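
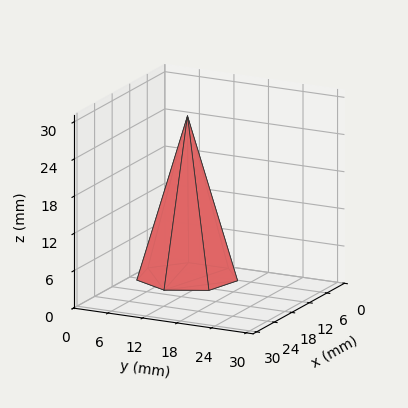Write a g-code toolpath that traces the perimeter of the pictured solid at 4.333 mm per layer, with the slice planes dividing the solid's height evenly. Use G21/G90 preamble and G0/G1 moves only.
Reading the render: the shape is a regular 7-sided pyramid, base circumscribed radius ≈ 8 mm, apex at z ≈ 26 mm (dimensions read to the nearest mm from the axis ticks). For the g-code, the solid's height is divided into equal slices at the stated Δz and each level perimeter traced with G1 moves after a G0 lift.

; perimeter-only toolpath
G21 ; units = mm
G90 ; absolute positioning
G28 ; home
; layer 1
G0 Z4.333
G0 X14.667 Y8.000
G1 X12.157 Y13.213
G1 X6.517 Y14.499
G1 X1.993 Y10.893
G1 X1.993 Y5.107
G1 X6.517 Y1.501
G1 X12.157 Y2.787
G1 X14.667 Y8.000
; layer 2
G0 Z8.667
G0 X13.333 Y8.000
G1 X11.325 Y12.170
G1 X6.813 Y13.199
G1 X3.195 Y10.314
G1 X3.195 Y5.686
G1 X6.813 Y2.801
G1 X11.325 Y3.830
G1 X13.333 Y8.000
; layer 3
G0 Z13.000
G0 X12.000 Y8.000
G1 X10.494 Y11.128
G1 X7.110 Y11.899
G1 X4.396 Y9.736
G1 X4.396 Y6.264
G1 X7.110 Y4.101
G1 X10.494 Y4.873
G1 X12.000 Y8.000
; layer 4
G0 Z17.333
G0 X10.667 Y8.000
G1 X9.663 Y10.085
G1 X7.407 Y10.600
G1 X5.597 Y9.157
G1 X5.597 Y6.843
G1 X7.407 Y5.400
G1 X9.663 Y5.915
G1 X10.667 Y8.000
; layer 5
G0 Z21.667
G0 X9.333 Y8.000
G1 X8.831 Y9.043
G1 X7.703 Y9.300
G1 X6.799 Y8.579
G1 X6.799 Y7.421
G1 X7.703 Y6.700
G1 X8.831 Y6.957
G1 X9.333 Y8.000
M2 ; end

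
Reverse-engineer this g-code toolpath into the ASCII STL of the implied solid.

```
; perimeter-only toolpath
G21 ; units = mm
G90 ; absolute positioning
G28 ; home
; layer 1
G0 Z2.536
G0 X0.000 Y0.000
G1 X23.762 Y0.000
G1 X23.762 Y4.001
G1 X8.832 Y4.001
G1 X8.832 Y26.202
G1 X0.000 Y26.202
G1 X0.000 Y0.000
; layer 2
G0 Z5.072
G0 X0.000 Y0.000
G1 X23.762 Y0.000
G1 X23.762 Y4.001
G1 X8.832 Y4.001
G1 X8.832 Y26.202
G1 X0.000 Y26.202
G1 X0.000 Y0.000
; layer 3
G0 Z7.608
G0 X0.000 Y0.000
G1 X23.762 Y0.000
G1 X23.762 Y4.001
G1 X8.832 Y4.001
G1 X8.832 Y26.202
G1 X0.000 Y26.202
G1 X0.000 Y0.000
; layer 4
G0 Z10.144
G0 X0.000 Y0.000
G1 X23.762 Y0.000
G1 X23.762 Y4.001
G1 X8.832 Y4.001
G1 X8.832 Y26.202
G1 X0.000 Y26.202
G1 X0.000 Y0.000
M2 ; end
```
solid part
  facet normal 0.0000 0.0000 -1.0000
    outer loop
      vertex 23.762 4.001 0.000
      vertex 23.762 0.000 0.000
      vertex 0.000 0.000 0.000
    endloop
  endfacet
  facet normal 0.0000 0.0000 -1.0000
    outer loop
      vertex 8.832 4.001 0.000
      vertex 23.762 4.001 0.000
      vertex 0.000 0.000 0.000
    endloop
  endfacet
  facet normal 0.0000 0.0000 -1.0000
    outer loop
      vertex 8.832 26.202 0.000
      vertex 8.832 4.001 0.000
      vertex 0.000 0.000 0.000
    endloop
  endfacet
  facet normal 0.0000 0.0000 -1.0000
    outer loop
      vertex 0.000 26.202 0.000
      vertex 8.832 26.202 0.000
      vertex 0.000 0.000 0.000
    endloop
  endfacet
  facet normal 0.0000 0.0000 1.0000
    outer loop
      vertex 0.000 0.000 10.144
      vertex 23.762 0.000 10.144
      vertex 23.762 4.001 10.144
    endloop
  endfacet
  facet normal 0.0000 0.0000 1.0000
    outer loop
      vertex 0.000 0.000 10.144
      vertex 23.762 4.001 10.144
      vertex 8.832 4.001 10.144
    endloop
  endfacet
  facet normal 0.0000 0.0000 1.0000
    outer loop
      vertex 0.000 0.000 10.144
      vertex 8.832 4.001 10.144
      vertex 8.832 26.202 10.144
    endloop
  endfacet
  facet normal 0.0000 0.0000 1.0000
    outer loop
      vertex 0.000 0.000 10.144
      vertex 8.832 26.202 10.144
      vertex 0.000 26.202 10.144
    endloop
  endfacet
  facet normal 0.0000 -1.0000 0.0000
    outer loop
      vertex 0.000 0.000 0.000
      vertex 23.762 0.000 0.000
      vertex 23.762 0.000 10.144
    endloop
  endfacet
  facet normal 0.0000 -1.0000 0.0000
    outer loop
      vertex 0.000 0.000 0.000
      vertex 23.762 0.000 10.144
      vertex 0.000 0.000 10.144
    endloop
  endfacet
  facet normal 1.0000 0.0000 0.0000
    outer loop
      vertex 23.762 0.000 0.000
      vertex 23.762 4.001 0.000
      vertex 23.762 4.001 10.144
    endloop
  endfacet
  facet normal 1.0000 0.0000 0.0000
    outer loop
      vertex 23.762 0.000 0.000
      vertex 23.762 4.001 10.144
      vertex 23.762 0.000 10.144
    endloop
  endfacet
  facet normal 0.0000 1.0000 0.0000
    outer loop
      vertex 23.762 4.001 0.000
      vertex 8.832 4.001 0.000
      vertex 8.832 4.001 10.144
    endloop
  endfacet
  facet normal 0.0000 1.0000 0.0000
    outer loop
      vertex 23.762 4.001 0.000
      vertex 8.832 4.001 10.144
      vertex 23.762 4.001 10.144
    endloop
  endfacet
  facet normal 1.0000 0.0000 0.0000
    outer loop
      vertex 8.832 4.001 0.000
      vertex 8.832 26.202 0.000
      vertex 8.832 26.202 10.144
    endloop
  endfacet
  facet normal 1.0000 0.0000 0.0000
    outer loop
      vertex 8.832 4.001 0.000
      vertex 8.832 26.202 10.144
      vertex 8.832 4.001 10.144
    endloop
  endfacet
  facet normal 0.0000 1.0000 0.0000
    outer loop
      vertex 8.832 26.202 0.000
      vertex 0.000 26.202 0.000
      vertex 0.000 26.202 10.144
    endloop
  endfacet
  facet normal 0.0000 1.0000 0.0000
    outer loop
      vertex 8.832 26.202 0.000
      vertex 0.000 26.202 10.144
      vertex 8.832 26.202 10.144
    endloop
  endfacet
  facet normal -1.0000 0.0000 0.0000
    outer loop
      vertex 0.000 26.202 0.000
      vertex 0.000 0.000 0.000
      vertex 0.000 0.000 10.144
    endloop
  endfacet
  facet normal -1.0000 0.0000 0.0000
    outer loop
      vertex 0.000 26.202 0.000
      vertex 0.000 0.000 10.144
      vertex 0.000 26.202 10.144
    endloop
  endfacet
endsolid part

The G0 Z moves step by Δz≈2.536 mm. Every layer's G1 loop is the same polygon, so the solid is a straight extrusion of it from z=0 to z≈10.1. Closing with flat bottom and top caps and triangulating gives 20 facets — an L-shaped prism: outer 23.8 × 26.2 mm, arm thicknesses ≈ 4 mm (horizontal) and 8.83 mm (vertical), extruded 10.1 mm in z.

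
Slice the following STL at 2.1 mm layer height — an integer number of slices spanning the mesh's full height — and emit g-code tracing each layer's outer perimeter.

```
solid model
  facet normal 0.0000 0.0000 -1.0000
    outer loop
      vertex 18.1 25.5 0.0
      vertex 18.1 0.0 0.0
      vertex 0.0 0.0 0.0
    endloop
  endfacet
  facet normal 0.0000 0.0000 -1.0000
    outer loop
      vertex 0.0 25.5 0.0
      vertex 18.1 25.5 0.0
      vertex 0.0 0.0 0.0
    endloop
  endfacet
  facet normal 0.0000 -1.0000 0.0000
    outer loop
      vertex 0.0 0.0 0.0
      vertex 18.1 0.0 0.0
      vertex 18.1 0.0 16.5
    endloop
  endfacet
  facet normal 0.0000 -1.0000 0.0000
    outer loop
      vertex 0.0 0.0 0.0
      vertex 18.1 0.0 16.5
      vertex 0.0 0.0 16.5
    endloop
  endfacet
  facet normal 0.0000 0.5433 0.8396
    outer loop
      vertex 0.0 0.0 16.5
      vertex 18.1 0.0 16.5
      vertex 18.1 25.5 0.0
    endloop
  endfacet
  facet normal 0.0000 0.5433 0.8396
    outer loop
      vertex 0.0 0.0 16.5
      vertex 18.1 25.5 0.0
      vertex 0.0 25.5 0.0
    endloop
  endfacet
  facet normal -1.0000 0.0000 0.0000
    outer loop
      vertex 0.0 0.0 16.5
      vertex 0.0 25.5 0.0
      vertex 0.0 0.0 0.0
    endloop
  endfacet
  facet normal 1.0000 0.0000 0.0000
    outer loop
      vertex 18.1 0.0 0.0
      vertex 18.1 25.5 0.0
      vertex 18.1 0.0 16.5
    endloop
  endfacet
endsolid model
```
; perimeter-only toolpath
G21 ; units = mm
G90 ; absolute positioning
G28 ; home
; layer 1
G0 Z2.1
G0 X0.0 Y0.0
G1 X18.1 Y0.0
G1 X18.1 Y22.3
G1 X0.0 Y22.3
G1 X0.0 Y0.0
; layer 2
G0 Z4.1
G0 X0.0 Y0.0
G1 X18.1 Y0.0
G1 X18.1 Y19.1
G1 X0.0 Y19.1
G1 X0.0 Y0.0
; layer 3
G0 Z6.2
G0 X0.0 Y0.0
G1 X18.1 Y0.0
G1 X18.1 Y15.9
G1 X0.0 Y15.9
G1 X0.0 Y0.0
; layer 4
G0 Z8.2
G0 X0.0 Y0.0
G1 X18.1 Y0.0
G1 X18.1 Y12.8
G1 X0.0 Y12.8
G1 X0.0 Y0.0
; layer 5
G0 Z10.3
G0 X0.0 Y0.0
G1 X18.1 Y0.0
G1 X18.1 Y9.6
G1 X0.0 Y9.6
G1 X0.0 Y0.0
; layer 6
G0 Z12.4
G0 X0.0 Y0.0
G1 X18.1 Y0.0
G1 X18.1 Y6.4
G1 X0.0 Y6.4
G1 X0.0 Y0.0
; layer 7
G0 Z14.4
G0 X0.0 Y0.0
G1 X18.1 Y0.0
G1 X18.1 Y3.2
G1 X0.0 Y3.2
G1 X0.0 Y0.0
M2 ; end

The solid is a wedge (ramp): 18.1 × 25.5 mm base, rising to 16.5 mm along the y=0 edge and sloping linearly to z=0 at y=25.5. Slicing at Δz = 2.1 mm — 8 equal slices spanning the solid's height, so layer i sits at z = i·h/8 — gives 7 non-empty perimeters. Each is a 4-segment closed polygon; G0 lifts to the layer z and rapids to the start vertex, then G1 traces the edges. The cross-section shrinks linearly with z (the slice at the apex is degenerate and omitted).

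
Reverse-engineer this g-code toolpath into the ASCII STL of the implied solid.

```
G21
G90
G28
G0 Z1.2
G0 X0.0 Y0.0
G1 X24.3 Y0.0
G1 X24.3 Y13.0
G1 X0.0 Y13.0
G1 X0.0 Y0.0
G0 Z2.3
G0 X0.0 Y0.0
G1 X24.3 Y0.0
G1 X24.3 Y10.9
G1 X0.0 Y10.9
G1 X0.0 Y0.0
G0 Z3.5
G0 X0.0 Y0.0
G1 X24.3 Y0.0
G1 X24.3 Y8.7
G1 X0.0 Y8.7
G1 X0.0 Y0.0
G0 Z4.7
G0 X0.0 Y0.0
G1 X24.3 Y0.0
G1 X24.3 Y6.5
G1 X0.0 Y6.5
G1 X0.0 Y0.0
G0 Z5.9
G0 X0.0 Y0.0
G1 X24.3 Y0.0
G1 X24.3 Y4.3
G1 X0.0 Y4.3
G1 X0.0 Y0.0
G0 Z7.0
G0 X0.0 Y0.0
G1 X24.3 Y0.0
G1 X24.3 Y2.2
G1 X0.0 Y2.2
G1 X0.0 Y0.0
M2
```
solid part
  facet normal 0.0000 0.0000 -1.0000
    outer loop
      vertex 24.3 15.2 0.0
      vertex 24.3 0.0 0.0
      vertex 0.0 0.0 0.0
    endloop
  endfacet
  facet normal 0.0000 0.0000 -1.0000
    outer loop
      vertex 0.0 15.2 0.0
      vertex 24.3 15.2 0.0
      vertex 0.0 0.0 0.0
    endloop
  endfacet
  facet normal 0.0000 -1.0000 0.0000
    outer loop
      vertex 0.0 0.0 0.0
      vertex 24.3 0.0 0.0
      vertex 24.3 0.0 8.2
    endloop
  endfacet
  facet normal 0.0000 -1.0000 0.0000
    outer loop
      vertex 0.0 0.0 0.0
      vertex 24.3 0.0 8.2
      vertex 0.0 0.0 8.2
    endloop
  endfacet
  facet normal 0.0000 0.4748 0.8801
    outer loop
      vertex 0.0 0.0 8.2
      vertex 24.3 0.0 8.2
      vertex 24.3 15.2 0.0
    endloop
  endfacet
  facet normal 0.0000 0.4748 0.8801
    outer loop
      vertex 0.0 0.0 8.2
      vertex 24.3 15.2 0.0
      vertex 0.0 15.2 0.0
    endloop
  endfacet
  facet normal -1.0000 0.0000 0.0000
    outer loop
      vertex 0.0 0.0 8.2
      vertex 0.0 15.2 0.0
      vertex 0.0 0.0 0.0
    endloop
  endfacet
  facet normal 1.0000 0.0000 0.0000
    outer loop
      vertex 24.3 0.0 0.0
      vertex 24.3 15.2 0.0
      vertex 24.3 0.0 8.2
    endloop
  endfacet
endsolid part

The G0 Z moves step by Δz≈1.2 mm. The G1 loops shrink linearly with z, so the solid tapers from its base footprint up to z≈8.2. Closing with a flat bottom cap and the tapered top and triangulating gives 8 facets — a wedge (ramp): 24.3 × 15.2 mm base, rising to 8.2 mm along the y=0 edge and sloping linearly to z=0 at y=15.2.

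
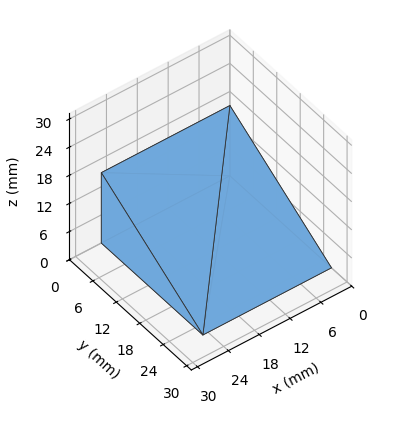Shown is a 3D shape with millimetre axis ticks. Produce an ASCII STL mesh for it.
Reading the render: the shape is a wedge (ramp): 25 × 26 mm base, rising to 15 mm along the y=0 edge and sloping linearly to z=0 at y=26 (dimensions read to the nearest mm from the axis ticks). For the STL, each face is triangulated and given an outward normal.

solid part
  facet normal 0.0000 0.0000 -1.0000
    outer loop
      vertex 25.000 26.000 0.000
      vertex 25.000 0.000 0.000
      vertex 0.000 0.000 0.000
    endloop
  endfacet
  facet normal 0.0000 0.0000 -1.0000
    outer loop
      vertex 0.000 26.000 0.000
      vertex 25.000 26.000 0.000
      vertex 0.000 0.000 0.000
    endloop
  endfacet
  facet normal 0.0000 -1.0000 0.0000
    outer loop
      vertex 0.000 0.000 0.000
      vertex 25.000 0.000 0.000
      vertex 25.000 0.000 15.000
    endloop
  endfacet
  facet normal 0.0000 -1.0000 0.0000
    outer loop
      vertex 0.000 0.000 0.000
      vertex 25.000 0.000 15.000
      vertex 0.000 0.000 15.000
    endloop
  endfacet
  facet normal 0.0000 0.4997 0.8662
    outer loop
      vertex 0.000 0.000 15.000
      vertex 25.000 0.000 15.000
      vertex 25.000 26.000 0.000
    endloop
  endfacet
  facet normal 0.0000 0.4997 0.8662
    outer loop
      vertex 0.000 0.000 15.000
      vertex 25.000 26.000 0.000
      vertex 0.000 26.000 0.000
    endloop
  endfacet
  facet normal -1.0000 0.0000 0.0000
    outer loop
      vertex 0.000 0.000 15.000
      vertex 0.000 26.000 0.000
      vertex 0.000 0.000 0.000
    endloop
  endfacet
  facet normal 1.0000 0.0000 0.0000
    outer loop
      vertex 25.000 0.000 0.000
      vertex 25.000 26.000 0.000
      vertex 25.000 0.000 15.000
    endloop
  endfacet
endsolid part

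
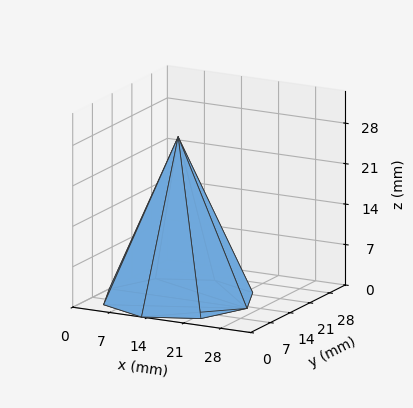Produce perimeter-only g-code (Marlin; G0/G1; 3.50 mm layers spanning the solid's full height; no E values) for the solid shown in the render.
Reading the render: the shape is a regular 8-sided pyramid, base circumscribed radius ≈ 13 mm, apex at z ≈ 28 mm (dimensions read to the nearest mm from the axis ticks). For the g-code, the solid's height is divided into equal slices at the stated Δz and each level perimeter traced with G1 moves after a G0 lift.

; perimeter-only toolpath
G21 ; units = mm
G90 ; absolute positioning
G28 ; home
; layer 1
G0 Z3.50
G0 X24.38 Y13.00
G1 X21.04 Y21.04
G1 X13.00 Y24.38
G1 X4.96 Y21.04
G1 X1.62 Y13.00
G1 X4.96 Y4.96
G1 X13.00 Y1.62
G1 X21.04 Y4.96
G1 X24.38 Y13.00
; layer 2
G0 Z7.00
G0 X22.75 Y13.00
G1 X19.89 Y19.89
G1 X13.00 Y22.75
G1 X6.11 Y19.89
G1 X3.25 Y13.00
G1 X6.11 Y6.11
G1 X13.00 Y3.25
G1 X19.89 Y6.11
G1 X22.75 Y13.00
; layer 3
G0 Z10.50
G0 X21.12 Y13.00
G1 X18.74 Y18.74
G1 X13.00 Y21.12
G1 X7.26 Y18.74
G1 X4.88 Y13.00
G1 X7.26 Y7.26
G1 X13.00 Y4.88
G1 X18.74 Y7.26
G1 X21.12 Y13.00
; layer 4
G0 Z14.00
G0 X19.50 Y13.00
G1 X17.59 Y17.59
G1 X13.00 Y19.50
G1 X8.40 Y17.59
G1 X6.50 Y13.00
G1 X8.40 Y8.40
G1 X13.00 Y6.50
G1 X17.59 Y8.40
G1 X19.50 Y13.00
; layer 5
G0 Z17.50
G0 X17.88 Y13.00
G1 X16.45 Y16.45
G1 X13.00 Y17.88
G1 X9.55 Y16.45
G1 X8.12 Y13.00
G1 X9.55 Y9.55
G1 X13.00 Y8.12
G1 X16.45 Y9.55
G1 X17.88 Y13.00
; layer 6
G0 Z21.00
G0 X16.25 Y13.00
G1 X15.30 Y15.30
G1 X13.00 Y16.25
G1 X10.70 Y15.30
G1 X9.75 Y13.00
G1 X10.70 Y10.70
G1 X13.00 Y9.75
G1 X15.30 Y10.70
G1 X16.25 Y13.00
; layer 7
G0 Z24.50
G0 X14.62 Y13.00
G1 X14.15 Y14.15
G1 X13.00 Y14.62
G1 X11.85 Y14.15
G1 X11.38 Y13.00
G1 X11.85 Y11.85
G1 X13.00 Y11.38
G1 X14.15 Y11.85
G1 X14.62 Y13.00
M2 ; end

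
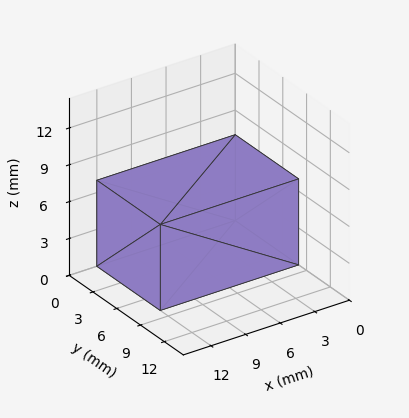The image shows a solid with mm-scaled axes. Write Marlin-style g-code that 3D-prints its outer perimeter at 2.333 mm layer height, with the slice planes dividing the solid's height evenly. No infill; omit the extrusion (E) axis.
Reading the render: the shape is a rectangular box, roughly 12 × 8 mm footprint and 7 mm tall (dimensions read to the nearest mm from the axis ticks). For the g-code, the solid's height is divided into equal slices at the stated Δz and each level perimeter traced with G1 moves after a G0 lift.

; perimeter-only toolpath
G21 ; units = mm
G90 ; absolute positioning
G28 ; home
; layer 1
G0 Z2.333
G0 X0.000 Y0.000
G1 X12.000 Y0.000
G1 X12.000 Y8.000
G1 X0.000 Y8.000
G1 X0.000 Y0.000
; layer 2
G0 Z4.667
G0 X0.000 Y0.000
G1 X12.000 Y0.000
G1 X12.000 Y8.000
G1 X0.000 Y8.000
G1 X0.000 Y0.000
; layer 3
G0 Z7.000
G0 X0.000 Y0.000
G1 X12.000 Y0.000
G1 X12.000 Y8.000
G1 X0.000 Y8.000
G1 X0.000 Y0.000
M2 ; end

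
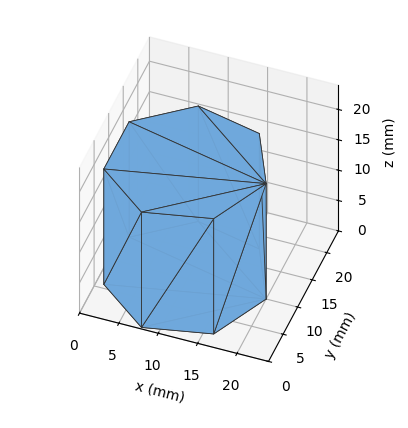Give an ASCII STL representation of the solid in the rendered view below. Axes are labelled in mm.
Reading the render: the shape is a regular 7-sided prism (a cylinder approximated with 7 flat sides), circumscribed radius ≈ 10 mm, height ≈ 19 mm (dimensions read to the nearest mm from the axis ticks). For the STL, each face is triangulated and given an outward normal.

solid part
  facet normal 0.0000 0.0000 -1.0000
    outer loop
      vertex 7.775 19.749 0.000
      vertex 16.235 17.818 0.000
      vertex 20.000 10.000 0.000
    endloop
  endfacet
  facet normal 0.0000 0.0000 -1.0000
    outer loop
      vertex 0.990 14.339 0.000
      vertex 7.775 19.749 0.000
      vertex 20.000 10.000 0.000
    endloop
  endfacet
  facet normal 0.0000 0.0000 -1.0000
    outer loop
      vertex 0.990 5.661 0.000
      vertex 0.990 14.339 0.000
      vertex 20.000 10.000 0.000
    endloop
  endfacet
  facet normal 0.0000 0.0000 -1.0000
    outer loop
      vertex 7.775 0.251 0.000
      vertex 0.990 5.661 0.000
      vertex 20.000 10.000 0.000
    endloop
  endfacet
  facet normal 0.0000 0.0000 -1.0000
    outer loop
      vertex 16.235 2.182 0.000
      vertex 7.775 0.251 0.000
      vertex 20.000 10.000 0.000
    endloop
  endfacet
  facet normal 0.0000 0.0000 1.0000
    outer loop
      vertex 20.000 10.000 19.000
      vertex 16.235 17.818 19.000
      vertex 7.775 19.749 19.000
    endloop
  endfacet
  facet normal 0.0000 0.0000 1.0000
    outer loop
      vertex 20.000 10.000 19.000
      vertex 7.775 19.749 19.000
      vertex 0.990 14.339 19.000
    endloop
  endfacet
  facet normal 0.0000 0.0000 1.0000
    outer loop
      vertex 20.000 10.000 19.000
      vertex 0.990 14.339 19.000
      vertex 0.990 5.661 19.000
    endloop
  endfacet
  facet normal 0.0000 0.0000 1.0000
    outer loop
      vertex 20.000 10.000 19.000
      vertex 0.990 5.661 19.000
      vertex 7.775 0.251 19.000
    endloop
  endfacet
  facet normal 0.0000 0.0000 1.0000
    outer loop
      vertex 20.000 10.000 19.000
      vertex 7.775 0.251 19.000
      vertex 16.235 2.182 19.000
    endloop
  endfacet
  facet normal 0.9010 0.4339 0.0000
    outer loop
      vertex 20.000 10.000 0.000
      vertex 16.235 17.818 0.000
      vertex 16.235 17.818 19.000
    endloop
  endfacet
  facet normal 0.9010 0.4339 0.0000
    outer loop
      vertex 20.000 10.000 0.000
      vertex 16.235 17.818 19.000
      vertex 20.000 10.000 19.000
    endloop
  endfacet
  facet normal 0.2225 0.9749 0.0000
    outer loop
      vertex 16.235 17.818 0.000
      vertex 7.775 19.749 0.000
      vertex 7.775 19.749 19.000
    endloop
  endfacet
  facet normal 0.2225 0.9749 0.0000
    outer loop
      vertex 16.235 17.818 0.000
      vertex 7.775 19.749 19.000
      vertex 16.235 17.818 19.000
    endloop
  endfacet
  facet normal -0.6234 0.7819 0.0000
    outer loop
      vertex 7.775 19.749 0.000
      vertex 0.990 14.339 0.000
      vertex 0.990 14.339 19.000
    endloop
  endfacet
  facet normal -0.6234 0.7819 0.0000
    outer loop
      vertex 7.775 19.749 0.000
      vertex 0.990 14.339 19.000
      vertex 7.775 19.749 19.000
    endloop
  endfacet
  facet normal -1.0000 0.0000 0.0000
    outer loop
      vertex 0.990 14.339 0.000
      vertex 0.990 5.661 0.000
      vertex 0.990 5.661 19.000
    endloop
  endfacet
  facet normal -1.0000 0.0000 0.0000
    outer loop
      vertex 0.990 14.339 0.000
      vertex 0.990 5.661 19.000
      vertex 0.990 14.339 19.000
    endloop
  endfacet
  facet normal -0.6234 -0.7819 0.0000
    outer loop
      vertex 0.990 5.661 0.000
      vertex 7.775 0.251 0.000
      vertex 7.775 0.251 19.000
    endloop
  endfacet
  facet normal -0.6234 -0.7819 0.0000
    outer loop
      vertex 0.990 5.661 0.000
      vertex 7.775 0.251 19.000
      vertex 0.990 5.661 19.000
    endloop
  endfacet
  facet normal 0.2225 -0.9749 0.0000
    outer loop
      vertex 7.775 0.251 0.000
      vertex 16.235 2.182 0.000
      vertex 16.235 2.182 19.000
    endloop
  endfacet
  facet normal 0.2225 -0.9749 0.0000
    outer loop
      vertex 7.775 0.251 0.000
      vertex 16.235 2.182 19.000
      vertex 7.775 0.251 19.000
    endloop
  endfacet
  facet normal 0.9010 -0.4339 0.0000
    outer loop
      vertex 16.235 2.182 0.000
      vertex 20.000 10.000 0.000
      vertex 20.000 10.000 19.000
    endloop
  endfacet
  facet normal 0.9010 -0.4339 0.0000
    outer loop
      vertex 16.235 2.182 0.000
      vertex 20.000 10.000 19.000
      vertex 16.235 2.182 19.000
    endloop
  endfacet
endsolid part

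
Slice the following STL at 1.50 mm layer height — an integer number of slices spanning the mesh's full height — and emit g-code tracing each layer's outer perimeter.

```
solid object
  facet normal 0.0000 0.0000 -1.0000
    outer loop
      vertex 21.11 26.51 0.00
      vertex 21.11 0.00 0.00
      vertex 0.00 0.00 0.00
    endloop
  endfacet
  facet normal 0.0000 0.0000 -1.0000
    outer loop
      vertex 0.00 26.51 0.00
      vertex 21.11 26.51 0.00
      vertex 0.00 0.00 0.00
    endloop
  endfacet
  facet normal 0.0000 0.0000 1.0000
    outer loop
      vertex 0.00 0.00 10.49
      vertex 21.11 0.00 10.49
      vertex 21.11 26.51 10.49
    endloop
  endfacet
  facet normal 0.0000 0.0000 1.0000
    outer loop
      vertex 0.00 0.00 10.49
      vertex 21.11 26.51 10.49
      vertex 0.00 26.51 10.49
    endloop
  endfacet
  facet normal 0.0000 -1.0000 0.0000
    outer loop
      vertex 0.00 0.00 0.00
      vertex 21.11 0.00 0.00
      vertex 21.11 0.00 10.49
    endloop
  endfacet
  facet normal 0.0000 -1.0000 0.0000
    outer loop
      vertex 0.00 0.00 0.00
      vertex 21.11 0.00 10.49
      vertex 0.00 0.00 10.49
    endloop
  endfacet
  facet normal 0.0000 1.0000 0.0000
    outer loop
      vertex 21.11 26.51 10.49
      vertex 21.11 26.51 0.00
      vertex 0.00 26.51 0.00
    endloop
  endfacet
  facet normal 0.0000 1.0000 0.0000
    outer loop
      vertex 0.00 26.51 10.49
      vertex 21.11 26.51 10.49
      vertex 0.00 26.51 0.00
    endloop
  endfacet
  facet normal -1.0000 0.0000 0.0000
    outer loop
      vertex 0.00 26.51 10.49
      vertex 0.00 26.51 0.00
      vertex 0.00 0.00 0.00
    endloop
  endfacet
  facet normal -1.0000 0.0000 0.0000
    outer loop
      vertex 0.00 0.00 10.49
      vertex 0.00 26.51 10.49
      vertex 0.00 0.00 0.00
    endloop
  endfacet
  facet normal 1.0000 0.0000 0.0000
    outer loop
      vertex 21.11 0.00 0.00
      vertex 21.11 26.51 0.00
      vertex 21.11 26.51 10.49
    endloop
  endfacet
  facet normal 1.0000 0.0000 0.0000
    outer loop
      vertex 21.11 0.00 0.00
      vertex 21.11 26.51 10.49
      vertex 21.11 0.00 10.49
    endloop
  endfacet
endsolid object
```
; perimeter-only toolpath
G21 ; units = mm
G90 ; absolute positioning
G28 ; home
; layer 1
G0 Z1.50
G0 X0.00 Y0.00
G1 X21.11 Y0.00
G1 X21.11 Y26.51
G1 X0.00 Y26.51
G1 X0.00 Y0.00
; layer 2
G0 Z3.00
G0 X0.00 Y0.00
G1 X21.11 Y0.00
G1 X21.11 Y26.51
G1 X0.00 Y26.51
G1 X0.00 Y0.00
; layer 3
G0 Z4.50
G0 X0.00 Y0.00
G1 X21.11 Y0.00
G1 X21.11 Y26.51
G1 X0.00 Y26.51
G1 X0.00 Y0.00
; layer 4
G0 Z5.99
G0 X0.00 Y0.00
G1 X21.11 Y0.00
G1 X21.11 Y26.51
G1 X0.00 Y26.51
G1 X0.00 Y0.00
; layer 5
G0 Z7.49
G0 X0.00 Y0.00
G1 X21.11 Y0.00
G1 X21.11 Y26.51
G1 X0.00 Y26.51
G1 X0.00 Y0.00
; layer 6
G0 Z8.99
G0 X0.00 Y0.00
G1 X21.11 Y0.00
G1 X21.11 Y26.51
G1 X0.00 Y26.51
G1 X0.00 Y0.00
; layer 7
G0 Z10.49
G0 X0.00 Y0.00
G1 X21.11 Y0.00
G1 X21.11 Y26.51
G1 X0.00 Y26.51
G1 X0.00 Y0.00
M2 ; end

The solid is a rectangular box, roughly 21.1 × 26.5 mm footprint and 10.5 mm tall. Slicing at Δz = 1.50 mm — 7 equal slices spanning the solid's height, so layer i sits at z = i·h/7 — gives 7 non-empty perimeters. Each is a 4-segment closed polygon; G0 lifts to the layer z and rapids to the start vertex, then G1 traces the edges.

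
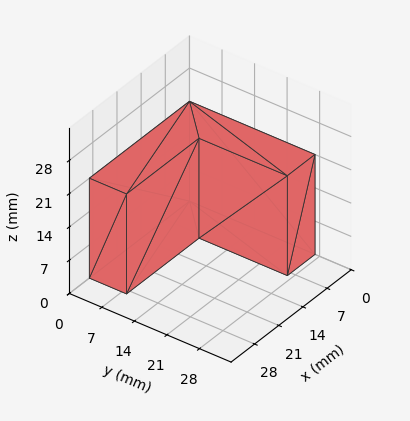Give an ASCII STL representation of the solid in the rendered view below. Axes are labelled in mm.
Reading the render: the shape is an L-shaped prism: outer 29 × 27 mm, arm thicknesses ≈ 8 mm (horizontal) and 8 mm (vertical), extruded 21 mm in z (dimensions read to the nearest mm from the axis ticks). For the STL, each face is triangulated and given an outward normal.

solid part
  facet normal 0.0000 0.0000 -1.0000
    outer loop
      vertex 29.00 8.00 0.00
      vertex 29.00 0.00 0.00
      vertex 0.00 0.00 0.00
    endloop
  endfacet
  facet normal 0.0000 0.0000 -1.0000
    outer loop
      vertex 8.00 8.00 0.00
      vertex 29.00 8.00 0.00
      vertex 0.00 0.00 0.00
    endloop
  endfacet
  facet normal 0.0000 0.0000 -1.0000
    outer loop
      vertex 8.00 27.00 0.00
      vertex 8.00 8.00 0.00
      vertex 0.00 0.00 0.00
    endloop
  endfacet
  facet normal 0.0000 0.0000 -1.0000
    outer loop
      vertex 0.00 27.00 0.00
      vertex 8.00 27.00 0.00
      vertex 0.00 0.00 0.00
    endloop
  endfacet
  facet normal 0.0000 0.0000 1.0000
    outer loop
      vertex 0.00 0.00 21.00
      vertex 29.00 0.00 21.00
      vertex 29.00 8.00 21.00
    endloop
  endfacet
  facet normal 0.0000 0.0000 1.0000
    outer loop
      vertex 0.00 0.00 21.00
      vertex 29.00 8.00 21.00
      vertex 8.00 8.00 21.00
    endloop
  endfacet
  facet normal 0.0000 0.0000 1.0000
    outer loop
      vertex 0.00 0.00 21.00
      vertex 8.00 8.00 21.00
      vertex 8.00 27.00 21.00
    endloop
  endfacet
  facet normal 0.0000 0.0000 1.0000
    outer loop
      vertex 0.00 0.00 21.00
      vertex 8.00 27.00 21.00
      vertex 0.00 27.00 21.00
    endloop
  endfacet
  facet normal 0.0000 -1.0000 0.0000
    outer loop
      vertex 0.00 0.00 0.00
      vertex 29.00 0.00 0.00
      vertex 29.00 0.00 21.00
    endloop
  endfacet
  facet normal 0.0000 -1.0000 0.0000
    outer loop
      vertex 0.00 0.00 0.00
      vertex 29.00 0.00 21.00
      vertex 0.00 0.00 21.00
    endloop
  endfacet
  facet normal 1.0000 0.0000 0.0000
    outer loop
      vertex 29.00 0.00 0.00
      vertex 29.00 8.00 0.00
      vertex 29.00 8.00 21.00
    endloop
  endfacet
  facet normal 1.0000 0.0000 0.0000
    outer loop
      vertex 29.00 0.00 0.00
      vertex 29.00 8.00 21.00
      vertex 29.00 0.00 21.00
    endloop
  endfacet
  facet normal 0.0000 1.0000 0.0000
    outer loop
      vertex 29.00 8.00 0.00
      vertex 8.00 8.00 0.00
      vertex 8.00 8.00 21.00
    endloop
  endfacet
  facet normal 0.0000 1.0000 0.0000
    outer loop
      vertex 29.00 8.00 0.00
      vertex 8.00 8.00 21.00
      vertex 29.00 8.00 21.00
    endloop
  endfacet
  facet normal 1.0000 0.0000 0.0000
    outer loop
      vertex 8.00 8.00 0.00
      vertex 8.00 27.00 0.00
      vertex 8.00 27.00 21.00
    endloop
  endfacet
  facet normal 1.0000 0.0000 0.0000
    outer loop
      vertex 8.00 8.00 0.00
      vertex 8.00 27.00 21.00
      vertex 8.00 8.00 21.00
    endloop
  endfacet
  facet normal 0.0000 1.0000 0.0000
    outer loop
      vertex 8.00 27.00 0.00
      vertex 0.00 27.00 0.00
      vertex 0.00 27.00 21.00
    endloop
  endfacet
  facet normal 0.0000 1.0000 0.0000
    outer loop
      vertex 8.00 27.00 0.00
      vertex 0.00 27.00 21.00
      vertex 8.00 27.00 21.00
    endloop
  endfacet
  facet normal -1.0000 0.0000 0.0000
    outer loop
      vertex 0.00 27.00 0.00
      vertex 0.00 0.00 0.00
      vertex 0.00 0.00 21.00
    endloop
  endfacet
  facet normal -1.0000 0.0000 0.0000
    outer loop
      vertex 0.00 27.00 0.00
      vertex 0.00 0.00 21.00
      vertex 0.00 27.00 21.00
    endloop
  endfacet
endsolid part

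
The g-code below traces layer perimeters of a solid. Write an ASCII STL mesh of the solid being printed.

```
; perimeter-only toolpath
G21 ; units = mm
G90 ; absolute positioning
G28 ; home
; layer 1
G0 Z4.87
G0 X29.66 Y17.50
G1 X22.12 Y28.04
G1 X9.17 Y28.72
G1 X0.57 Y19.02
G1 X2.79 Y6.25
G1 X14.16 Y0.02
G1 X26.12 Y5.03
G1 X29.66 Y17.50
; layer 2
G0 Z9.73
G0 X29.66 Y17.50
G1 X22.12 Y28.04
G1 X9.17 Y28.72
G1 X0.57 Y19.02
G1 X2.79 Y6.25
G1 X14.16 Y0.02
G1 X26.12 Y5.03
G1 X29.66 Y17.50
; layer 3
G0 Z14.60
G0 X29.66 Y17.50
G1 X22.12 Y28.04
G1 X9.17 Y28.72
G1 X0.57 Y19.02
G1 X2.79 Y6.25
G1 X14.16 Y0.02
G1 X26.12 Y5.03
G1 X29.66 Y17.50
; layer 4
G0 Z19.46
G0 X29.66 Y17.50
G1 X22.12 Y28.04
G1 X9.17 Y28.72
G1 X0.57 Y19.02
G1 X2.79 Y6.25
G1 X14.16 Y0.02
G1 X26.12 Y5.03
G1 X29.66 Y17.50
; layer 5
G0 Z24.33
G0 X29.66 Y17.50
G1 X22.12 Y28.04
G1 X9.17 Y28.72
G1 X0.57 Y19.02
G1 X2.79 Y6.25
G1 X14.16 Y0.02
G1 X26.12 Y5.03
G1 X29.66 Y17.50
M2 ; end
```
solid part
  facet normal 0.0000 0.0000 -1.0000
    outer loop
      vertex 9.17 28.72 0.00
      vertex 22.12 28.04 0.00
      vertex 29.66 17.50 0.00
    endloop
  endfacet
  facet normal 0.0000 0.0000 -1.0000
    outer loop
      vertex 0.57 19.02 0.00
      vertex 9.17 28.72 0.00
      vertex 29.66 17.50 0.00
    endloop
  endfacet
  facet normal 0.0000 0.0000 -1.0000
    outer loop
      vertex 2.79 6.25 0.00
      vertex 0.57 19.02 0.00
      vertex 29.66 17.50 0.00
    endloop
  endfacet
  facet normal 0.0000 0.0000 -1.0000
    outer loop
      vertex 14.16 0.02 0.00
      vertex 2.79 6.25 0.00
      vertex 29.66 17.50 0.00
    endloop
  endfacet
  facet normal 0.0000 0.0000 -1.0000
    outer loop
      vertex 26.12 5.03 0.00
      vertex 14.16 0.02 0.00
      vertex 29.66 17.50 0.00
    endloop
  endfacet
  facet normal 0.0000 0.0000 1.0000
    outer loop
      vertex 29.66 17.50 24.33
      vertex 22.12 28.04 24.33
      vertex 9.17 28.72 24.33
    endloop
  endfacet
  facet normal 0.0000 0.0000 1.0000
    outer loop
      vertex 29.66 17.50 24.33
      vertex 9.17 28.72 24.33
      vertex 0.57 19.02 24.33
    endloop
  endfacet
  facet normal 0.0000 0.0000 1.0000
    outer loop
      vertex 29.66 17.50 24.33
      vertex 0.57 19.02 24.33
      vertex 2.79 6.25 24.33
    endloop
  endfacet
  facet normal 0.0000 0.0000 1.0000
    outer loop
      vertex 29.66 17.50 24.33
      vertex 2.79 6.25 24.33
      vertex 14.16 0.02 24.33
    endloop
  endfacet
  facet normal 0.0000 0.0000 1.0000
    outer loop
      vertex 29.66 17.50 24.33
      vertex 14.16 0.02 24.33
      vertex 26.12 5.03 24.33
    endloop
  endfacet
  facet normal 0.8133 0.5818 0.0000
    outer loop
      vertex 29.66 17.50 0.00
      vertex 22.12 28.04 0.00
      vertex 22.12 28.04 24.33
    endloop
  endfacet
  facet normal 0.8133 0.5818 0.0000
    outer loop
      vertex 29.66 17.50 0.00
      vertex 22.12 28.04 24.33
      vertex 29.66 17.50 24.33
    endloop
  endfacet
  facet normal 0.0524 0.9986 0.0000
    outer loop
      vertex 22.12 28.04 0.00
      vertex 9.17 28.72 0.00
      vertex 9.17 28.72 24.33
    endloop
  endfacet
  facet normal 0.0524 0.9986 0.0000
    outer loop
      vertex 22.12 28.04 0.00
      vertex 9.17 28.72 24.33
      vertex 22.12 28.04 24.33
    endloop
  endfacet
  facet normal -0.7483 0.6634 0.0000
    outer loop
      vertex 9.17 28.72 0.00
      vertex 0.57 19.02 0.00
      vertex 0.57 19.02 24.33
    endloop
  endfacet
  facet normal -0.7483 0.6634 0.0000
    outer loop
      vertex 9.17 28.72 0.00
      vertex 0.57 19.02 24.33
      vertex 9.17 28.72 24.33
    endloop
  endfacet
  facet normal -0.9852 -0.1713 0.0000
    outer loop
      vertex 0.57 19.02 0.00
      vertex 2.79 6.25 0.00
      vertex 2.79 6.25 24.33
    endloop
  endfacet
  facet normal -0.9852 -0.1713 0.0000
    outer loop
      vertex 0.57 19.02 0.00
      vertex 2.79 6.25 24.33
      vertex 0.57 19.02 24.33
    endloop
  endfacet
  facet normal -0.4805 -0.8770 0.0000
    outer loop
      vertex 2.79 6.25 0.00
      vertex 14.16 0.02 0.00
      vertex 14.16 0.02 24.33
    endloop
  endfacet
  facet normal -0.4805 -0.8770 0.0000
    outer loop
      vertex 2.79 6.25 0.00
      vertex 14.16 0.02 24.33
      vertex 2.79 6.25 24.33
    endloop
  endfacet
  facet normal 0.3864 -0.9223 0.0000
    outer loop
      vertex 14.16 0.02 0.00
      vertex 26.12 5.03 0.00
      vertex 26.12 5.03 24.33
    endloop
  endfacet
  facet normal 0.3864 -0.9223 0.0000
    outer loop
      vertex 14.16 0.02 0.00
      vertex 26.12 5.03 24.33
      vertex 14.16 0.02 24.33
    endloop
  endfacet
  facet normal 0.9620 -0.2731 0.0000
    outer loop
      vertex 26.12 5.03 0.00
      vertex 29.66 17.50 0.00
      vertex 29.66 17.50 24.33
    endloop
  endfacet
  facet normal 0.9620 -0.2731 0.0000
    outer loop
      vertex 26.12 5.03 0.00
      vertex 29.66 17.50 24.33
      vertex 26.12 5.03 24.33
    endloop
  endfacet
endsolid part

The G0 Z moves step by Δz≈4.87 mm. Every layer's G1 loop is the same polygon, so the solid is a straight extrusion of it from z=0 to z≈24.3. Closing with flat bottom and top caps and triangulating gives 24 facets — a regular 7-sided prism (a cylinder approximated with 7 flat sides), circumscribed radius ≈ 14.9 mm, height ≈ 24.3 mm.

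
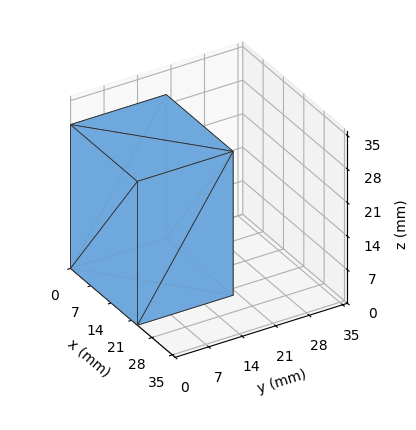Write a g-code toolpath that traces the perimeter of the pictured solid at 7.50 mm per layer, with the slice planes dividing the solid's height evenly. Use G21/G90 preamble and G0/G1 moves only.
Reading the render: the shape is a rectangular box, roughly 23 × 20 mm footprint and 30 mm tall (dimensions read to the nearest mm from the axis ticks). For the g-code, the solid's height is divided into equal slices at the stated Δz and each level perimeter traced with G1 moves after a G0 lift.

; perimeter-only toolpath
G21 ; units = mm
G90 ; absolute positioning
G28 ; home
; layer 1
G0 Z7.50
G0 X0.00 Y0.00
G1 X23.00 Y0.00
G1 X23.00 Y20.00
G1 X0.00 Y20.00
G1 X0.00 Y0.00
; layer 2
G0 Z15.00
G0 X0.00 Y0.00
G1 X23.00 Y0.00
G1 X23.00 Y20.00
G1 X0.00 Y20.00
G1 X0.00 Y0.00
; layer 3
G0 Z22.50
G0 X0.00 Y0.00
G1 X23.00 Y0.00
G1 X23.00 Y20.00
G1 X0.00 Y20.00
G1 X0.00 Y0.00
; layer 4
G0 Z30.00
G0 X0.00 Y0.00
G1 X23.00 Y0.00
G1 X23.00 Y20.00
G1 X0.00 Y20.00
G1 X0.00 Y0.00
M2 ; end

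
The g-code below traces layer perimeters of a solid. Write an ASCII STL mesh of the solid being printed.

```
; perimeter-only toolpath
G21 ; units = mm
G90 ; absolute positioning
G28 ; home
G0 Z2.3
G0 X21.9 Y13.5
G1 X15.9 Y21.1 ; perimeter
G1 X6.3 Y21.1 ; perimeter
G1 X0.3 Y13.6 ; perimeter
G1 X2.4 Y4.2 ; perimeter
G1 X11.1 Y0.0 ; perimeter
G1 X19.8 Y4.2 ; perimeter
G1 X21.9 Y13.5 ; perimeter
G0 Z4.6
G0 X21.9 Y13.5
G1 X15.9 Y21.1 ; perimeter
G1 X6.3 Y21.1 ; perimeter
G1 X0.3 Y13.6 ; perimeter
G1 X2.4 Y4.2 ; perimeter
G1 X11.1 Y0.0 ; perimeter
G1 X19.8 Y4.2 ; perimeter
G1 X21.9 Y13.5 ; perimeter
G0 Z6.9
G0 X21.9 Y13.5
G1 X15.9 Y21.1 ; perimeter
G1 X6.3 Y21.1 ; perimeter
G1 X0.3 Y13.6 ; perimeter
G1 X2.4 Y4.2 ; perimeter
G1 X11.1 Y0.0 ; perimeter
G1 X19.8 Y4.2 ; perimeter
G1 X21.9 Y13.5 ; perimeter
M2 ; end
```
solid part
  facet normal 0.0000 0.0000 -1.0000
    outer loop
      vertex 6.3 21.1 0.0
      vertex 15.9 21.1 0.0
      vertex 21.9 13.5 0.0
    endloop
  endfacet
  facet normal 0.0000 0.0000 -1.0000
    outer loop
      vertex 0.3 13.6 0.0
      vertex 6.3 21.1 0.0
      vertex 21.9 13.5 0.0
    endloop
  endfacet
  facet normal 0.0000 0.0000 -1.0000
    outer loop
      vertex 2.4 4.2 0.0
      vertex 0.3 13.6 0.0
      vertex 21.9 13.5 0.0
    endloop
  endfacet
  facet normal 0.0000 0.0000 -1.0000
    outer loop
      vertex 11.1 0.0 0.0
      vertex 2.4 4.2 0.0
      vertex 21.9 13.5 0.0
    endloop
  endfacet
  facet normal 0.0000 0.0000 -1.0000
    outer loop
      vertex 19.8 4.2 0.0
      vertex 11.1 0.0 0.0
      vertex 21.9 13.5 0.0
    endloop
  endfacet
  facet normal 0.0000 0.0000 1.0000
    outer loop
      vertex 21.9 13.5 6.9
      vertex 15.9 21.1 6.9
      vertex 6.3 21.1 6.9
    endloop
  endfacet
  facet normal 0.0000 0.0000 1.0000
    outer loop
      vertex 21.9 13.5 6.9
      vertex 6.3 21.1 6.9
      vertex 0.3 13.6 6.9
    endloop
  endfacet
  facet normal 0.0000 0.0000 1.0000
    outer loop
      vertex 21.9 13.5 6.9
      vertex 0.3 13.6 6.9
      vertex 2.4 4.2 6.9
    endloop
  endfacet
  facet normal 0.0000 0.0000 1.0000
    outer loop
      vertex 21.9 13.5 6.9
      vertex 2.4 4.2 6.9
      vertex 11.1 0.0 6.9
    endloop
  endfacet
  facet normal 0.0000 0.0000 1.0000
    outer loop
      vertex 21.9 13.5 6.9
      vertex 11.1 0.0 6.9
      vertex 19.8 4.2 6.9
    endloop
  endfacet
  facet normal 0.7849 0.6196 0.0000
    outer loop
      vertex 21.9 13.5 0.0
      vertex 15.9 21.1 0.0
      vertex 15.9 21.1 6.9
    endloop
  endfacet
  facet normal 0.7849 0.6196 0.0000
    outer loop
      vertex 21.9 13.5 0.0
      vertex 15.9 21.1 6.9
      vertex 21.9 13.5 6.9
    endloop
  endfacet
  facet normal 0.0000 1.0000 0.0000
    outer loop
      vertex 15.9 21.1 0.0
      vertex 6.3 21.1 0.0
      vertex 6.3 21.1 6.9
    endloop
  endfacet
  facet normal 0.0000 1.0000 0.0000
    outer loop
      vertex 15.9 21.1 0.0
      vertex 6.3 21.1 6.9
      vertex 15.9 21.1 6.9
    endloop
  endfacet
  facet normal -0.7809 0.6247 0.0000
    outer loop
      vertex 6.3 21.1 0.0
      vertex 0.3 13.6 0.0
      vertex 0.3 13.6 6.9
    endloop
  endfacet
  facet normal -0.7809 0.6247 0.0000
    outer loop
      vertex 6.3 21.1 0.0
      vertex 0.3 13.6 6.9
      vertex 6.3 21.1 6.9
    endloop
  endfacet
  facet normal -0.9759 -0.2180 0.0000
    outer loop
      vertex 0.3 13.6 0.0
      vertex 2.4 4.2 0.0
      vertex 2.4 4.2 6.9
    endloop
  endfacet
  facet normal -0.9759 -0.2180 0.0000
    outer loop
      vertex 0.3 13.6 0.0
      vertex 2.4 4.2 6.9
      vertex 0.3 13.6 6.9
    endloop
  endfacet
  facet normal -0.4347 -0.9006 0.0000
    outer loop
      vertex 2.4 4.2 0.0
      vertex 11.1 0.0 0.0
      vertex 11.1 0.0 6.9
    endloop
  endfacet
  facet normal -0.4347 -0.9006 0.0000
    outer loop
      vertex 2.4 4.2 0.0
      vertex 11.1 0.0 6.9
      vertex 2.4 4.2 6.9
    endloop
  endfacet
  facet normal 0.4347 -0.9006 0.0000
    outer loop
      vertex 11.1 0.0 0.0
      vertex 19.8 4.2 0.0
      vertex 19.8 4.2 6.9
    endloop
  endfacet
  facet normal 0.4347 -0.9006 0.0000
    outer loop
      vertex 11.1 0.0 0.0
      vertex 19.8 4.2 6.9
      vertex 11.1 0.0 6.9
    endloop
  endfacet
  facet normal 0.9754 -0.2203 0.0000
    outer loop
      vertex 19.8 4.2 0.0
      vertex 21.9 13.5 0.0
      vertex 21.9 13.5 6.9
    endloop
  endfacet
  facet normal 0.9754 -0.2203 0.0000
    outer loop
      vertex 19.8 4.2 0.0
      vertex 21.9 13.5 6.9
      vertex 19.8 4.2 6.9
    endloop
  endfacet
endsolid part

The G0 Z moves step by Δz≈2.3 mm. Every layer's G1 loop is the same polygon, so the solid is a straight extrusion of it from z=0 to z≈6.9. Closing with flat bottom and top caps and triangulating gives 24 facets — a regular 7-sided prism (a cylinder approximated with 7 flat sides), circumscribed radius ≈ 11.1 mm, height ≈ 6.9 mm.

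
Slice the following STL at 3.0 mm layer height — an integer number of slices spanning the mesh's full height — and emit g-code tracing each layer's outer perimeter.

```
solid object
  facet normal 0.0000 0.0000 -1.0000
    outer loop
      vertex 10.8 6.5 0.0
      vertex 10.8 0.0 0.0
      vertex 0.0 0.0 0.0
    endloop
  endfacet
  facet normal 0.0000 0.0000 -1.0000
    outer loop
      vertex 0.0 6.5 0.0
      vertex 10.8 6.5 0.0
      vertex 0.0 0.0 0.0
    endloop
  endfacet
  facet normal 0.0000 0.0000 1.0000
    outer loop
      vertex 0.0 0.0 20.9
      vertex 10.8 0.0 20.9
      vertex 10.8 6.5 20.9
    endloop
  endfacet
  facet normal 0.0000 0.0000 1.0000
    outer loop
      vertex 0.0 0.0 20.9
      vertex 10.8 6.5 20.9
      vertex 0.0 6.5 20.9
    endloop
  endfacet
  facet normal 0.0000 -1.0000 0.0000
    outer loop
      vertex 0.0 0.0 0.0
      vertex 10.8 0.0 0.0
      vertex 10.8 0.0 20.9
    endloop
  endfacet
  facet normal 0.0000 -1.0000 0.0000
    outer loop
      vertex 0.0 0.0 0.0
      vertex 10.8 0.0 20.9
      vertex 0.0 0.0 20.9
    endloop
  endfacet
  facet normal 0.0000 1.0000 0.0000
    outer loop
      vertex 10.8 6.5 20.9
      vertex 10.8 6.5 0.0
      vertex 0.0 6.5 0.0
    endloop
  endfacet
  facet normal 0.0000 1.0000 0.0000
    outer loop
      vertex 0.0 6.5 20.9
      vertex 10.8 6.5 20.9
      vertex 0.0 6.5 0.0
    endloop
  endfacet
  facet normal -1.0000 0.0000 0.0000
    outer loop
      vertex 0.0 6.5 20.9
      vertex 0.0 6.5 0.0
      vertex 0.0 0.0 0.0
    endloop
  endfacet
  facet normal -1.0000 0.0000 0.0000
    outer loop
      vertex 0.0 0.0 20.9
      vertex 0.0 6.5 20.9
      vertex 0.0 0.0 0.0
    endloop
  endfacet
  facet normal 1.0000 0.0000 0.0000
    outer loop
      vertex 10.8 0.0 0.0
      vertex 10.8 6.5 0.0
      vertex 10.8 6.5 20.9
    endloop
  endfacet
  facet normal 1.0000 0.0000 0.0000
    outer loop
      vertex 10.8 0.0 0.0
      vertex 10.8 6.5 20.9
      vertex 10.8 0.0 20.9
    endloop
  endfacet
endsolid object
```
; perimeter-only toolpath
G21 ; units = mm
G90 ; absolute positioning
G28 ; home
; layer 1
G0 Z3.0
G0 X0.0 Y0.0
G1 X10.8 Y0.0
G1 X10.8 Y6.5
G1 X0.0 Y6.5
G1 X0.0 Y0.0
; layer 2
G0 Z6.0
G0 X0.0 Y0.0
G1 X10.8 Y0.0
G1 X10.8 Y6.5
G1 X0.0 Y6.5
G1 X0.0 Y0.0
; layer 3
G0 Z9.0
G0 X0.0 Y0.0
G1 X10.8 Y0.0
G1 X10.8 Y6.5
G1 X0.0 Y6.5
G1 X0.0 Y0.0
; layer 4
G0 Z11.9
G0 X0.0 Y0.0
G1 X10.8 Y0.0
G1 X10.8 Y6.5
G1 X0.0 Y6.5
G1 X0.0 Y0.0
; layer 5
G0 Z14.9
G0 X0.0 Y0.0
G1 X10.8 Y0.0
G1 X10.8 Y6.5
G1 X0.0 Y6.5
G1 X0.0 Y0.0
; layer 6
G0 Z17.9
G0 X0.0 Y0.0
G1 X10.8 Y0.0
G1 X10.8 Y6.5
G1 X0.0 Y6.5
G1 X0.0 Y0.0
; layer 7
G0 Z20.9
G0 X0.0 Y0.0
G1 X10.8 Y0.0
G1 X10.8 Y6.5
G1 X0.0 Y6.5
G1 X0.0 Y0.0
M2 ; end

The solid is a rectangular box, roughly 10.8 × 6.5 mm footprint and 20.9 mm tall. Slicing at Δz = 3.0 mm — 7 equal slices spanning the solid's height, so layer i sits at z = i·h/7 — gives 7 non-empty perimeters. Each is a 4-segment closed polygon; G0 lifts to the layer z and rapids to the start vertex, then G1 traces the edges.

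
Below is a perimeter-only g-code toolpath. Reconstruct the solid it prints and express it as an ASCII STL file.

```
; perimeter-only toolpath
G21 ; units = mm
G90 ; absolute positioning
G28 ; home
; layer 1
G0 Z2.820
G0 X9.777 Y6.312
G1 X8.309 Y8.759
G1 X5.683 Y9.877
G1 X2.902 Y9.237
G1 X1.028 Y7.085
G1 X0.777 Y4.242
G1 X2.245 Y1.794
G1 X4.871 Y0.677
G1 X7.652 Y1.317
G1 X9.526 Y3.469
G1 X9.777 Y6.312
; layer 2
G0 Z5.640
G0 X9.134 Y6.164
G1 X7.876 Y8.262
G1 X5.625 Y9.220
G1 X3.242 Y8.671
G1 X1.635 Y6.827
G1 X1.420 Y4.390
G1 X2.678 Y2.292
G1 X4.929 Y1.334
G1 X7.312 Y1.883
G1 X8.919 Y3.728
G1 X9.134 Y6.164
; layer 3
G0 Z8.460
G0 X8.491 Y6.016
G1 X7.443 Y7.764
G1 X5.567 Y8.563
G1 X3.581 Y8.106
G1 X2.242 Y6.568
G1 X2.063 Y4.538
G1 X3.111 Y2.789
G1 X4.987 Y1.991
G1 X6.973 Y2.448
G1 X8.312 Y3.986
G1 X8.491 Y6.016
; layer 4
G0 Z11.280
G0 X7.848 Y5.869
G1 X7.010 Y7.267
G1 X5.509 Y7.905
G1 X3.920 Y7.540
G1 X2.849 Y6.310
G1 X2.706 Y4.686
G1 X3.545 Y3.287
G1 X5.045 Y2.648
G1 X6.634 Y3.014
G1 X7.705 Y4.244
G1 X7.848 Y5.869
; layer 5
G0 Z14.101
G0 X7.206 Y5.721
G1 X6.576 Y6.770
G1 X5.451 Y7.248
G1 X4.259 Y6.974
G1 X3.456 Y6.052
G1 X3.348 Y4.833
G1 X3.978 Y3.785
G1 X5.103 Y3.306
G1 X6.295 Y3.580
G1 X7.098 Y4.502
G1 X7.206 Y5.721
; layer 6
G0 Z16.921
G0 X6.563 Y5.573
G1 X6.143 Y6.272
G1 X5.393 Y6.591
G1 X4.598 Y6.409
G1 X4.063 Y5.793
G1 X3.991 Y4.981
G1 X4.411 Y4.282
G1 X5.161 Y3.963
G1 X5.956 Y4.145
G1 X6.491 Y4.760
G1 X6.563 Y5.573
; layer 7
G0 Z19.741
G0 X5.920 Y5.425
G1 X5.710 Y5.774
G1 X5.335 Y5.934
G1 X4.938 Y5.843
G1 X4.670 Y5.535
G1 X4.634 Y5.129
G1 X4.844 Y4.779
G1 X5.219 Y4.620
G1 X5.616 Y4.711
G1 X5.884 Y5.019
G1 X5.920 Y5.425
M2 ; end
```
solid part
  facet normal 0.0000 0.0000 -1.0000
    outer loop
      vertex 5.741 10.534 0.000
      vertex 8.742 9.257 0.000
      vertex 10.420 6.460 0.000
    endloop
  endfacet
  facet normal 0.0000 0.0000 -1.0000
    outer loop
      vertex 2.563 9.803 0.000
      vertex 5.741 10.534 0.000
      vertex 10.420 6.460 0.000
    endloop
  endfacet
  facet normal 0.0000 0.0000 -1.0000
    outer loop
      vertex 0.421 7.343 0.000
      vertex 2.563 9.803 0.000
      vertex 10.420 6.460 0.000
    endloop
  endfacet
  facet normal 0.0000 0.0000 -1.0000
    outer loop
      vertex 0.134 4.094 0.000
      vertex 0.421 7.343 0.000
      vertex 10.420 6.460 0.000
    endloop
  endfacet
  facet normal 0.0000 0.0000 -1.0000
    outer loop
      vertex 1.812 1.297 0.000
      vertex 0.134 4.094 0.000
      vertex 10.420 6.460 0.000
    endloop
  endfacet
  facet normal 0.0000 0.0000 -1.0000
    outer loop
      vertex 4.813 0.020 0.000
      vertex 1.812 1.297 0.000
      vertex 10.420 6.460 0.000
    endloop
  endfacet
  facet normal 0.0000 0.0000 -1.0000
    outer loop
      vertex 7.991 0.751 0.000
      vertex 4.813 0.020 0.000
      vertex 10.420 6.460 0.000
    endloop
  endfacet
  facet normal 0.0000 0.0000 -1.0000
    outer loop
      vertex 10.133 3.211 0.000
      vertex 7.991 0.751 0.000
      vertex 10.420 6.460 0.000
    endloop
  endfacet
  facet normal 0.8371 0.5022 0.2171
    outer loop
      vertex 10.420 6.460 0.000
      vertex 8.742 9.257 0.000
      vertex 5.277 5.277 22.561
    endloop
  endfacet
  facet normal 0.3822 0.8982 0.2172
    outer loop
      vertex 8.742 9.257 0.000
      vertex 5.741 10.534 0.000
      vertex 5.277 5.277 22.561
    endloop
  endfacet
  facet normal -0.2188 0.9513 0.2172
    outer loop
      vertex 5.741 10.534 0.000
      vertex 2.563 9.803 0.000
      vertex 5.277 5.277 22.561
    endloop
  endfacet
  facet normal -0.7362 0.6410 0.2172
    outer loop
      vertex 2.563 9.803 0.000
      vertex 0.421 7.343 0.000
      vertex 5.277 5.277 22.561
    endloop
  endfacet
  facet normal -0.9724 0.0859 0.2172
    outer loop
      vertex 0.421 7.343 0.000
      vertex 0.134 4.094 0.000
      vertex 5.277 5.277 22.561
    endloop
  endfacet
  facet normal -0.8371 -0.5022 0.2171
    outer loop
      vertex 0.134 4.094 0.000
      vertex 1.812 1.297 0.000
      vertex 5.277 5.277 22.561
    endloop
  endfacet
  facet normal -0.3822 -0.8982 0.2172
    outer loop
      vertex 1.812 1.297 0.000
      vertex 4.813 0.020 0.000
      vertex 5.277 5.277 22.561
    endloop
  endfacet
  facet normal 0.2188 -0.9513 0.2172
    outer loop
      vertex 4.813 0.020 0.000
      vertex 7.991 0.751 0.000
      vertex 5.277 5.277 22.561
    endloop
  endfacet
  facet normal 0.7362 -0.6410 0.2172
    outer loop
      vertex 7.991 0.751 0.000
      vertex 10.133 3.211 0.000
      vertex 5.277 5.277 22.561
    endloop
  endfacet
  facet normal 0.9724 -0.0859 0.2172
    outer loop
      vertex 10.133 3.211 0.000
      vertex 10.420 6.460 0.000
      vertex 5.277 5.277 22.561
    endloop
  endfacet
endsolid part

The G0 Z moves step by Δz≈2.820 mm. The G1 loops shrink linearly with z, so the solid tapers from its base footprint up to z≈22.6. Closing with a flat bottom cap and the tapered top and triangulating gives 18 facets — a regular 10-sided pyramid, base circumscribed radius ≈ 5.28 mm, apex at z ≈ 22.6 mm.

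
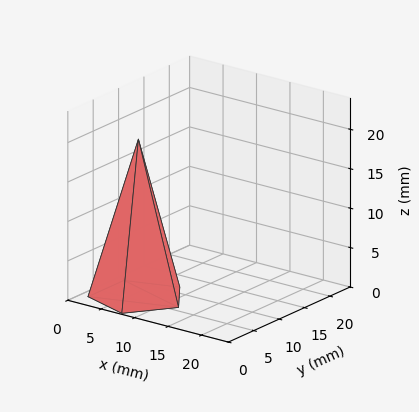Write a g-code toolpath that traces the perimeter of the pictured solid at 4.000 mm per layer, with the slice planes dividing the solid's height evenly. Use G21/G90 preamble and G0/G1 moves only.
Reading the render: the shape is a regular 5-sided pyramid, base circumscribed radius ≈ 6 mm, apex at z ≈ 20 mm (dimensions read to the nearest mm from the axis ticks). For the g-code, the solid's height is divided into equal slices at the stated Δz and each level perimeter traced with G1 moves after a G0 lift.

; perimeter-only toolpath
G21 ; units = mm
G90 ; absolute positioning
G28 ; home
; layer 1
G0 Z4.000
G0 X10.800 Y6.000
G1 X7.483 Y10.565
G1 X2.117 Y8.822
G1 X2.117 Y3.178
G1 X7.483 Y1.435
G1 X10.800 Y6.000
; layer 2
G0 Z8.000
G0 X9.600 Y6.000
G1 X7.112 Y9.424
G1 X3.088 Y8.116
G1 X3.088 Y3.884
G1 X7.112 Y2.576
G1 X9.600 Y6.000
; layer 3
G0 Z12.000
G0 X8.400 Y6.000
G1 X6.742 Y8.282
G1 X4.058 Y7.411
G1 X4.058 Y4.589
G1 X6.742 Y3.718
G1 X8.400 Y6.000
; layer 4
G0 Z16.000
G0 X7.200 Y6.000
G1 X6.371 Y7.141
G1 X5.029 Y6.705
G1 X5.029 Y5.295
G1 X6.371 Y4.859
G1 X7.200 Y6.000
M2 ; end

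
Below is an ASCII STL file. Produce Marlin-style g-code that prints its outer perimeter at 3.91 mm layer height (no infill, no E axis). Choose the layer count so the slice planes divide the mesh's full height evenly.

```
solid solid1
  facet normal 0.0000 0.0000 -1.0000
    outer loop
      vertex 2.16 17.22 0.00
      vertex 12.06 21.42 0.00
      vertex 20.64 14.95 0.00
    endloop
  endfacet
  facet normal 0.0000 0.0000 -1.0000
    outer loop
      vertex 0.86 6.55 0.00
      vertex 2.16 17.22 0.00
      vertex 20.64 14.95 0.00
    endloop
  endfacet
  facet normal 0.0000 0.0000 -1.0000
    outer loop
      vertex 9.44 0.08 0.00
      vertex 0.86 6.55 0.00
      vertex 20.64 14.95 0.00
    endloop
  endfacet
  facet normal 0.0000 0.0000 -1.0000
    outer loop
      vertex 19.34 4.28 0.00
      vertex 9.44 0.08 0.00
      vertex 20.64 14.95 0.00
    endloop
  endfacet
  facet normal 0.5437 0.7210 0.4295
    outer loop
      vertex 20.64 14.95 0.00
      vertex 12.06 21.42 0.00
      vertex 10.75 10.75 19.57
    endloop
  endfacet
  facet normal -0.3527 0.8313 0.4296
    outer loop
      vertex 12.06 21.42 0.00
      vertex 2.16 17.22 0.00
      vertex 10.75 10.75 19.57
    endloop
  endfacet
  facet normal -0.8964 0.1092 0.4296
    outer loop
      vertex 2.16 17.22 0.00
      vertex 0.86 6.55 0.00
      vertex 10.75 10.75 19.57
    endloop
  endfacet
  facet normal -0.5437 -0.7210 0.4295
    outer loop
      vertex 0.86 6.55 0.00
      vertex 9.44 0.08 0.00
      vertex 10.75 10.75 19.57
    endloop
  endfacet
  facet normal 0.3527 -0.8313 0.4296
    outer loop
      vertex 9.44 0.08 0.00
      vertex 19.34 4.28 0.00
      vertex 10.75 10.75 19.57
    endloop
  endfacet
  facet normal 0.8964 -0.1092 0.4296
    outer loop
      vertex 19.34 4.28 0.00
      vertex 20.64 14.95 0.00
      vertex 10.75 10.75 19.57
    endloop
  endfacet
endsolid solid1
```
; perimeter-only toolpath
G21 ; units = mm
G90 ; absolute positioning
G28 ; home
; layer 1
G0 Z3.91
G0 X18.66 Y14.11
G1 X11.80 Y19.29
G1 X3.88 Y15.93
G1 X2.84 Y7.39
G1 X9.70 Y2.21
G1 X17.62 Y5.57
G1 X18.66 Y14.11
; layer 2
G0 Z7.83
G0 X16.68 Y13.27
G1 X11.54 Y17.15
G1 X5.60 Y14.63
G1 X4.82 Y8.23
G1 X9.96 Y4.35
G1 X15.90 Y6.87
G1 X16.68 Y13.27
; layer 3
G0 Z11.74
G0 X14.71 Y12.43
G1 X11.27 Y15.02
G1 X7.31 Y13.34
G1 X6.79 Y9.07
G1 X10.23 Y6.48
G1 X14.19 Y8.16
G1 X14.71 Y12.43
; layer 4
G0 Z15.66
G0 X12.73 Y11.59
G1 X11.01 Y12.88
G1 X9.03 Y12.04
G1 X8.77 Y9.91
G1 X10.49 Y8.62
G1 X12.47 Y9.46
G1 X12.73 Y11.59
M2 ; end

The solid is a regular 6-sided pyramid, base circumscribed radius ≈ 10.8 mm, apex at z ≈ 19.6 mm. Slicing at Δz = 3.91 mm — 5 equal slices spanning the solid's height, so layer i sits at z = i·h/5 — gives 4 non-empty perimeters. Each is a 6-segment closed polygon; G0 lifts to the layer z and rapids to the start vertex, then G1 traces the edges. The cross-section shrinks linearly with z (the slice at the apex is degenerate and omitted).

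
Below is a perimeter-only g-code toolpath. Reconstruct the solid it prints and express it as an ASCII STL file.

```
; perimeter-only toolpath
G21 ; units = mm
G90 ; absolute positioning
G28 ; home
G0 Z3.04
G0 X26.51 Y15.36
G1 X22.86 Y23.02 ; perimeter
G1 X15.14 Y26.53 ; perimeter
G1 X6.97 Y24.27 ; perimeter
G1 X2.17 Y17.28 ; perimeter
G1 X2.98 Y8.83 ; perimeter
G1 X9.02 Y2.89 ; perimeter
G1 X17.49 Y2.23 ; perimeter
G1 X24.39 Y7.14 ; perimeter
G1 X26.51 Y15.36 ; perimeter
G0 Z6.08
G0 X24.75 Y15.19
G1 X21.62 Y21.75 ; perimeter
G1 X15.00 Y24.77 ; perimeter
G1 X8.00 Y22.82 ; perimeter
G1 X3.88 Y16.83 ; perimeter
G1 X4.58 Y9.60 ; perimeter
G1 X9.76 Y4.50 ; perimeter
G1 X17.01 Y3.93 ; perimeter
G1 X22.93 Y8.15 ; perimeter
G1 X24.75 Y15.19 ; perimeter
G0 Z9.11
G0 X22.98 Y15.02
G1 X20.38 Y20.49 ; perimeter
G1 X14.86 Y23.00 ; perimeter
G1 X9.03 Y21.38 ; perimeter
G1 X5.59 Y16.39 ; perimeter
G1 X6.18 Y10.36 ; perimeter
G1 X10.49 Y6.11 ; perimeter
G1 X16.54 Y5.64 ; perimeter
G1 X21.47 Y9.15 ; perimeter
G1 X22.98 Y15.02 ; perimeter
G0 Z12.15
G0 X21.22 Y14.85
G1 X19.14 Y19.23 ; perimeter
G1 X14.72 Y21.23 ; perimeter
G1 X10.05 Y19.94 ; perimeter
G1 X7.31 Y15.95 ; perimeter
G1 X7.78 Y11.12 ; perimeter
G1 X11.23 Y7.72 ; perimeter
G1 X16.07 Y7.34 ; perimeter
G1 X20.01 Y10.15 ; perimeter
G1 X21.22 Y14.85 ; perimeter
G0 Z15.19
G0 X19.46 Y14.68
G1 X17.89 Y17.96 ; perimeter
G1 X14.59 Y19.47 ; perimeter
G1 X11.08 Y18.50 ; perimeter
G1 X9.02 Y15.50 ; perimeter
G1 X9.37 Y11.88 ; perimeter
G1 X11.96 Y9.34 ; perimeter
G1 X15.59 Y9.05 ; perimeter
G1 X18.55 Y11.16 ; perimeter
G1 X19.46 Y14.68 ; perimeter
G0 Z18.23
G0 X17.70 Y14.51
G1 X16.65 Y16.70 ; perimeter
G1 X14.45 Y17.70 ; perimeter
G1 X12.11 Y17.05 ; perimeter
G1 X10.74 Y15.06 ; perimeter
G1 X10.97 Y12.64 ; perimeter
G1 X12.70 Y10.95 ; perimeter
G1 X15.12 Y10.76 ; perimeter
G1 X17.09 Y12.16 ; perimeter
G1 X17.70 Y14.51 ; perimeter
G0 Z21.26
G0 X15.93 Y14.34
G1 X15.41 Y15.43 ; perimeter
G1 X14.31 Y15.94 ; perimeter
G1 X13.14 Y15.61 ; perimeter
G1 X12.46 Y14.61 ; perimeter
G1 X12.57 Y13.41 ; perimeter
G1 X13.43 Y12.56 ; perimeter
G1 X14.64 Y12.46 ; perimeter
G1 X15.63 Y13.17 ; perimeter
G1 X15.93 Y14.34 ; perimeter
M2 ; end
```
solid part
  facet normal 0.0000 0.0000 -1.0000
    outer loop
      vertex 15.28 28.30 0.00
      vertex 24.10 24.28 0.00
      vertex 28.27 15.53 0.00
    endloop
  endfacet
  facet normal 0.0000 0.0000 -1.0000
    outer loop
      vertex 5.94 25.71 0.00
      vertex 15.28 28.30 0.00
      vertex 28.27 15.53 0.00
    endloop
  endfacet
  facet normal 0.0000 0.0000 -1.0000
    outer loop
      vertex 0.45 17.72 0.00
      vertex 5.94 25.71 0.00
      vertex 28.27 15.53 0.00
    endloop
  endfacet
  facet normal 0.0000 0.0000 -1.0000
    outer loop
      vertex 1.38 8.07 0.00
      vertex 0.45 17.72 0.00
      vertex 28.27 15.53 0.00
    endloop
  endfacet
  facet normal 0.0000 0.0000 -1.0000
    outer loop
      vertex 8.29 1.28 0.00
      vertex 1.38 8.07 0.00
      vertex 28.27 15.53 0.00
    endloop
  endfacet
  facet normal 0.0000 0.0000 -1.0000
    outer loop
      vertex 17.96 0.52 0.00
      vertex 8.29 1.28 0.00
      vertex 28.27 15.53 0.00
    endloop
  endfacet
  facet normal 0.0000 0.0000 -1.0000
    outer loop
      vertex 25.85 6.14 0.00
      vertex 17.96 0.52 0.00
      vertex 28.27 15.53 0.00
    endloop
  endfacet
  facet normal 0.7917 0.3773 0.4805
    outer loop
      vertex 28.27 15.53 0.00
      vertex 24.10 24.28 0.00
      vertex 14.17 14.17 24.30
    endloop
  endfacet
  facet normal 0.3637 0.7980 0.4806
    outer loop
      vertex 24.10 24.28 0.00
      vertex 15.28 28.30 0.00
      vertex 14.17 14.17 24.30
    endloop
  endfacet
  facet normal -0.2343 0.8450 0.4807
    outer loop
      vertex 15.28 28.30 0.00
      vertex 5.94 25.71 0.00
      vertex 14.17 14.17 24.30
    endloop
  endfacet
  facet normal -0.7228 0.4966 0.4806
    outer loop
      vertex 5.94 25.71 0.00
      vertex 0.45 17.72 0.00
      vertex 14.17 14.17 24.30
    endloop
  endfacet
  facet normal -0.8729 -0.0841 0.4806
    outer loop
      vertex 0.45 17.72 0.00
      vertex 1.38 8.07 0.00
      vertex 14.17 14.17 24.30
    endloop
  endfacet
  facet normal -0.6147 -0.6255 0.4805
    outer loop
      vertex 1.38 8.07 0.00
      vertex 8.29 1.28 0.00
      vertex 14.17 14.17 24.30
    endloop
  endfacet
  facet normal -0.0687 -0.8743 0.4804
    outer loop
      vertex 8.29 1.28 0.00
      vertex 17.96 0.52 0.00
      vertex 14.17 14.17 24.30
    endloop
  endfacet
  facet normal 0.5088 -0.7143 0.4806
    outer loop
      vertex 17.96 0.52 0.00
      vertex 25.85 6.14 0.00
      vertex 14.17 14.17 24.30
    endloop
  endfacet
  facet normal 0.8492 -0.2189 0.4805
    outer loop
      vertex 25.85 6.14 0.00
      vertex 28.27 15.53 0.00
      vertex 14.17 14.17 24.30
    endloop
  endfacet
endsolid part

The G0 Z moves step by Δz≈3.04 mm. The G1 loops shrink linearly with z, so the solid tapers from its base footprint up to z≈24.3. Closing with a flat bottom cap and the tapered top and triangulating gives 16 facets — a regular 9-sided pyramid, base circumscribed radius ≈ 14.2 mm, apex at z ≈ 24.3 mm.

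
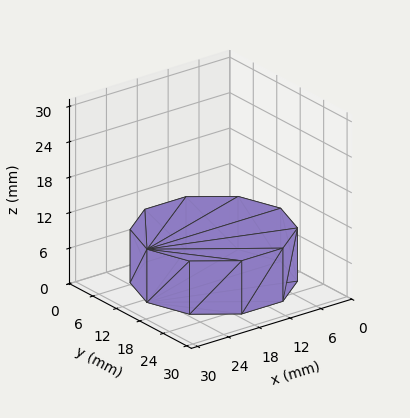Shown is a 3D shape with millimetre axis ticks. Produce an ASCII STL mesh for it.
Reading the render: the shape is a regular 10-sided prism (a cylinder approximated with 10 flat sides), circumscribed radius ≈ 13 mm, height ≈ 9 mm (dimensions read to the nearest mm from the axis ticks). For the STL, each face is triangulated and given an outward normal.

solid part
  facet normal 0.0000 0.0000 -1.0000
    outer loop
      vertex 17.0 25.4 0.0
      vertex 23.5 20.6 0.0
      vertex 26.0 13.0 0.0
    endloop
  endfacet
  facet normal 0.0000 0.0000 -1.0000
    outer loop
      vertex 9.0 25.4 0.0
      vertex 17.0 25.4 0.0
      vertex 26.0 13.0 0.0
    endloop
  endfacet
  facet normal 0.0000 0.0000 -1.0000
    outer loop
      vertex 2.5 20.6 0.0
      vertex 9.0 25.4 0.0
      vertex 26.0 13.0 0.0
    endloop
  endfacet
  facet normal 0.0000 0.0000 -1.0000
    outer loop
      vertex 0.0 13.0 0.0
      vertex 2.5 20.6 0.0
      vertex 26.0 13.0 0.0
    endloop
  endfacet
  facet normal 0.0000 0.0000 -1.0000
    outer loop
      vertex 2.5 5.4 0.0
      vertex 0.0 13.0 0.0
      vertex 26.0 13.0 0.0
    endloop
  endfacet
  facet normal 0.0000 0.0000 -1.0000
    outer loop
      vertex 9.0 0.6 0.0
      vertex 2.5 5.4 0.0
      vertex 26.0 13.0 0.0
    endloop
  endfacet
  facet normal 0.0000 0.0000 -1.0000
    outer loop
      vertex 17.0 0.6 0.0
      vertex 9.0 0.6 0.0
      vertex 26.0 13.0 0.0
    endloop
  endfacet
  facet normal 0.0000 0.0000 -1.0000
    outer loop
      vertex 23.5 5.4 0.0
      vertex 17.0 0.6 0.0
      vertex 26.0 13.0 0.0
    endloop
  endfacet
  facet normal 0.0000 0.0000 1.0000
    outer loop
      vertex 26.0 13.0 9.0
      vertex 23.5 20.6 9.0
      vertex 17.0 25.4 9.0
    endloop
  endfacet
  facet normal 0.0000 0.0000 1.0000
    outer loop
      vertex 26.0 13.0 9.0
      vertex 17.0 25.4 9.0
      vertex 9.0 25.4 9.0
    endloop
  endfacet
  facet normal 0.0000 0.0000 1.0000
    outer loop
      vertex 26.0 13.0 9.0
      vertex 9.0 25.4 9.0
      vertex 2.5 20.6 9.0
    endloop
  endfacet
  facet normal 0.0000 0.0000 1.0000
    outer loop
      vertex 26.0 13.0 9.0
      vertex 2.5 20.6 9.0
      vertex 0.0 13.0 9.0
    endloop
  endfacet
  facet normal 0.0000 0.0000 1.0000
    outer loop
      vertex 26.0 13.0 9.0
      vertex 0.0 13.0 9.0
      vertex 2.5 5.4 9.0
    endloop
  endfacet
  facet normal 0.0000 0.0000 1.0000
    outer loop
      vertex 26.0 13.0 9.0
      vertex 2.5 5.4 9.0
      vertex 9.0 0.6 9.0
    endloop
  endfacet
  facet normal 0.0000 0.0000 1.0000
    outer loop
      vertex 26.0 13.0 9.0
      vertex 9.0 0.6 9.0
      vertex 17.0 0.6 9.0
    endloop
  endfacet
  facet normal 0.0000 0.0000 1.0000
    outer loop
      vertex 26.0 13.0 9.0
      vertex 17.0 0.6 9.0
      vertex 23.5 5.4 9.0
    endloop
  endfacet
  facet normal 0.9499 0.3125 0.0000
    outer loop
      vertex 26.0 13.0 0.0
      vertex 23.5 20.6 0.0
      vertex 23.5 20.6 9.0
    endloop
  endfacet
  facet normal 0.9499 0.3125 0.0000
    outer loop
      vertex 26.0 13.0 0.0
      vertex 23.5 20.6 9.0
      vertex 26.0 13.0 9.0
    endloop
  endfacet
  facet normal 0.5940 0.8044 0.0000
    outer loop
      vertex 23.5 20.6 0.0
      vertex 17.0 25.4 0.0
      vertex 17.0 25.4 9.0
    endloop
  endfacet
  facet normal 0.5940 0.8044 0.0000
    outer loop
      vertex 23.5 20.6 0.0
      vertex 17.0 25.4 9.0
      vertex 23.5 20.6 9.0
    endloop
  endfacet
  facet normal 0.0000 1.0000 0.0000
    outer loop
      vertex 17.0 25.4 0.0
      vertex 9.0 25.4 0.0
      vertex 9.0 25.4 9.0
    endloop
  endfacet
  facet normal 0.0000 1.0000 0.0000
    outer loop
      vertex 17.0 25.4 0.0
      vertex 9.0 25.4 9.0
      vertex 17.0 25.4 9.0
    endloop
  endfacet
  facet normal -0.5940 0.8044 0.0000
    outer loop
      vertex 9.0 25.4 0.0
      vertex 2.5 20.6 0.0
      vertex 2.5 20.6 9.0
    endloop
  endfacet
  facet normal -0.5940 0.8044 0.0000
    outer loop
      vertex 9.0 25.4 0.0
      vertex 2.5 20.6 9.0
      vertex 9.0 25.4 9.0
    endloop
  endfacet
  facet normal -0.9499 0.3125 0.0000
    outer loop
      vertex 2.5 20.6 0.0
      vertex 0.0 13.0 0.0
      vertex 0.0 13.0 9.0
    endloop
  endfacet
  facet normal -0.9499 0.3125 0.0000
    outer loop
      vertex 2.5 20.6 0.0
      vertex 0.0 13.0 9.0
      vertex 2.5 20.6 9.0
    endloop
  endfacet
  facet normal -0.9499 -0.3125 0.0000
    outer loop
      vertex 0.0 13.0 0.0
      vertex 2.5 5.4 0.0
      vertex 2.5 5.4 9.0
    endloop
  endfacet
  facet normal -0.9499 -0.3125 0.0000
    outer loop
      vertex 0.0 13.0 0.0
      vertex 2.5 5.4 9.0
      vertex 0.0 13.0 9.0
    endloop
  endfacet
  facet normal -0.5940 -0.8044 0.0000
    outer loop
      vertex 2.5 5.4 0.0
      vertex 9.0 0.6 0.0
      vertex 9.0 0.6 9.0
    endloop
  endfacet
  facet normal -0.5940 -0.8044 0.0000
    outer loop
      vertex 2.5 5.4 0.0
      vertex 9.0 0.6 9.0
      vertex 2.5 5.4 9.0
    endloop
  endfacet
  facet normal 0.0000 -1.0000 0.0000
    outer loop
      vertex 9.0 0.6 0.0
      vertex 17.0 0.6 0.0
      vertex 17.0 0.6 9.0
    endloop
  endfacet
  facet normal 0.0000 -1.0000 0.0000
    outer loop
      vertex 9.0 0.6 0.0
      vertex 17.0 0.6 9.0
      vertex 9.0 0.6 9.0
    endloop
  endfacet
  facet normal 0.5940 -0.8044 0.0000
    outer loop
      vertex 17.0 0.6 0.0
      vertex 23.5 5.4 0.0
      vertex 23.5 5.4 9.0
    endloop
  endfacet
  facet normal 0.5940 -0.8044 0.0000
    outer loop
      vertex 17.0 0.6 0.0
      vertex 23.5 5.4 9.0
      vertex 17.0 0.6 9.0
    endloop
  endfacet
  facet normal 0.9499 -0.3125 0.0000
    outer loop
      vertex 23.5 5.4 0.0
      vertex 26.0 13.0 0.0
      vertex 26.0 13.0 9.0
    endloop
  endfacet
  facet normal 0.9499 -0.3125 0.0000
    outer loop
      vertex 23.5 5.4 0.0
      vertex 26.0 13.0 9.0
      vertex 23.5 5.4 9.0
    endloop
  endfacet
endsolid part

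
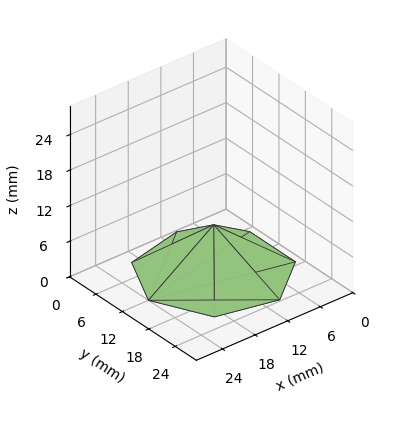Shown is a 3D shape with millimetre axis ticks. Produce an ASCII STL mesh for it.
Reading the render: the shape is a regular 7-sided pyramid, base circumscribed radius ≈ 12 mm, apex at z ≈ 8 mm (dimensions read to the nearest mm from the axis ticks). For the STL, each face is triangulated and given an outward normal.

solid part
  facet normal 0.0000 0.0000 -1.0000
    outer loop
      vertex 9.330 23.699 0.000
      vertex 19.482 21.382 0.000
      vertex 24.000 12.000 0.000
    endloop
  endfacet
  facet normal 0.0000 0.0000 -1.0000
    outer loop
      vertex 1.188 17.207 0.000
      vertex 9.330 23.699 0.000
      vertex 24.000 12.000 0.000
    endloop
  endfacet
  facet normal 0.0000 0.0000 -1.0000
    outer loop
      vertex 1.188 6.793 0.000
      vertex 1.188 17.207 0.000
      vertex 24.000 12.000 0.000
    endloop
  endfacet
  facet normal 0.0000 0.0000 -1.0000
    outer loop
      vertex 9.330 0.301 0.000
      vertex 1.188 6.793 0.000
      vertex 24.000 12.000 0.000
    endloop
  endfacet
  facet normal 0.0000 0.0000 -1.0000
    outer loop
      vertex 19.482 2.618 0.000
      vertex 9.330 0.301 0.000
      vertex 24.000 12.000 0.000
    endloop
  endfacet
  facet normal 0.5359 0.2581 0.8039
    outer loop
      vertex 24.000 12.000 0.000
      vertex 19.482 21.382 0.000
      vertex 12.000 12.000 8.000
    endloop
  endfacet
  facet normal 0.1324 0.5799 0.8039
    outer loop
      vertex 19.482 21.382 0.000
      vertex 9.330 23.699 0.000
      vertex 12.000 12.000 8.000
    endloop
  endfacet
  facet normal -0.3708 0.4651 0.8039
    outer loop
      vertex 9.330 23.699 0.000
      vertex 1.188 17.207 0.000
      vertex 12.000 12.000 8.000
    endloop
  endfacet
  facet normal -0.5948 0.0000 0.8039
    outer loop
      vertex 1.188 17.207 0.000
      vertex 1.188 6.793 0.000
      vertex 12.000 12.000 8.000
    endloop
  endfacet
  facet normal -0.3708 -0.4651 0.8039
    outer loop
      vertex 1.188 6.793 0.000
      vertex 9.330 0.301 0.000
      vertex 12.000 12.000 8.000
    endloop
  endfacet
  facet normal 0.1324 -0.5799 0.8039
    outer loop
      vertex 9.330 0.301 0.000
      vertex 19.482 2.618 0.000
      vertex 12.000 12.000 8.000
    endloop
  endfacet
  facet normal 0.5359 -0.2581 0.8039
    outer loop
      vertex 19.482 2.618 0.000
      vertex 24.000 12.000 0.000
      vertex 12.000 12.000 8.000
    endloop
  endfacet
endsolid part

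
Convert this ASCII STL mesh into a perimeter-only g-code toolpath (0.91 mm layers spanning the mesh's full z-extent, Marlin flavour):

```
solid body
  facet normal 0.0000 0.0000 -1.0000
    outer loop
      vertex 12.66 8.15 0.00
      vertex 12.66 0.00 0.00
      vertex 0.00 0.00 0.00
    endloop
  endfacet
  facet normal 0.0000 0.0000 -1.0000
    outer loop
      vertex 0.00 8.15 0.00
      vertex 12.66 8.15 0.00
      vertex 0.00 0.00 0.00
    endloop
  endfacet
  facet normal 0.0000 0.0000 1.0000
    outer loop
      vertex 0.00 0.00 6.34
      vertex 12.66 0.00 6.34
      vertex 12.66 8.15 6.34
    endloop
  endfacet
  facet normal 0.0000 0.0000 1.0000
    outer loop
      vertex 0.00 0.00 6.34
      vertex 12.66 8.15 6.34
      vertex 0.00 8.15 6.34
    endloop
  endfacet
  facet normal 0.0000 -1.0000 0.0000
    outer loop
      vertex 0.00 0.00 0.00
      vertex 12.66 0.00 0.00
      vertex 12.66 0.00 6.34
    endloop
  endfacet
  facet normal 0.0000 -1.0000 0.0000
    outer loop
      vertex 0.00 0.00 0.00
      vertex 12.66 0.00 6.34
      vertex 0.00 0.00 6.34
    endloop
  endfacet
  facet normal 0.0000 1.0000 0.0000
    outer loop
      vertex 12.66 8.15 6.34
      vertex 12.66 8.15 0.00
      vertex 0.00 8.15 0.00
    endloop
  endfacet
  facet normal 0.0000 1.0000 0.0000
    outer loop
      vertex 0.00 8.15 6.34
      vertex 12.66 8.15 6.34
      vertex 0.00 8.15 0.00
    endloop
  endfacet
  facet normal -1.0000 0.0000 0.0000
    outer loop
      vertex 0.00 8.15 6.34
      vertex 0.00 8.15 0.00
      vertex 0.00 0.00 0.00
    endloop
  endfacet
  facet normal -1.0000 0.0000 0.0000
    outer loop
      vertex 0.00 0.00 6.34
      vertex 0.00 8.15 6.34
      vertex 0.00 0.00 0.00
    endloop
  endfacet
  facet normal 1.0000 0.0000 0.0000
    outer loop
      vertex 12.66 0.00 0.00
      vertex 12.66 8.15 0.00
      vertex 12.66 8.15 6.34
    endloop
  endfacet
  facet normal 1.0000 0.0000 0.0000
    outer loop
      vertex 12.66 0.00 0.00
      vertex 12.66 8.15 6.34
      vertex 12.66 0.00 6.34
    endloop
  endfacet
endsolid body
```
; perimeter-only toolpath
G21 ; units = mm
G90 ; absolute positioning
G28 ; home
; layer 1
G0 Z0.91
G0 X0.00 Y0.00
G1 X12.66 Y0.00
G1 X12.66 Y8.15
G1 X0.00 Y8.15
G1 X0.00 Y0.00
; layer 2
G0 Z1.81
G0 X0.00 Y0.00
G1 X12.66 Y0.00
G1 X12.66 Y8.15
G1 X0.00 Y8.15
G1 X0.00 Y0.00
; layer 3
G0 Z2.72
G0 X0.00 Y0.00
G1 X12.66 Y0.00
G1 X12.66 Y8.15
G1 X0.00 Y8.15
G1 X0.00 Y0.00
; layer 4
G0 Z3.62
G0 X0.00 Y0.00
G1 X12.66 Y0.00
G1 X12.66 Y8.15
G1 X0.00 Y8.15
G1 X0.00 Y0.00
; layer 5
G0 Z4.53
G0 X0.00 Y0.00
G1 X12.66 Y0.00
G1 X12.66 Y8.15
G1 X0.00 Y8.15
G1 X0.00 Y0.00
; layer 6
G0 Z5.43
G0 X0.00 Y0.00
G1 X12.66 Y0.00
G1 X12.66 Y8.15
G1 X0.00 Y8.15
G1 X0.00 Y0.00
; layer 7
G0 Z6.34
G0 X0.00 Y0.00
G1 X12.66 Y0.00
G1 X12.66 Y8.15
G1 X0.00 Y8.15
G1 X0.00 Y0.00
M2 ; end

The solid is a rectangular box, roughly 12.7 × 8.15 mm footprint and 6.34 mm tall. Slicing at Δz = 0.91 mm — 7 equal slices spanning the solid's height, so layer i sits at z = i·h/7 — gives 7 non-empty perimeters. Each is a 4-segment closed polygon; G0 lifts to the layer z and rapids to the start vertex, then G1 traces the edges.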